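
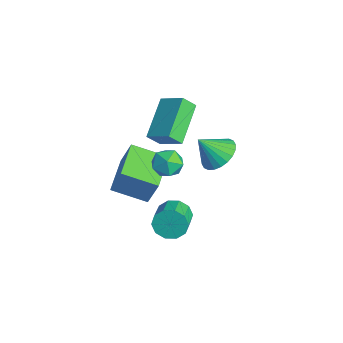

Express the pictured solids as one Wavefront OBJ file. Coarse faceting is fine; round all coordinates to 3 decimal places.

v 0.169 -0.975 2.214
v 0.168 -1.555 2.849
v -1.294 0.108 3.2
v -1.295 -0.472 3.836
v 1.075 -0.308 2.824
v 1.074 -0.888 3.46
v -0.388 0.775 3.811
v -0.389 0.195 4.446
v 1.746 -0.537 2.54
v 2.457 -0.716 2.767
v 1.483 -1.744 2.413
v 2.194 -1.923 2.64
v 1.696 -1.623 3.141
v 1.858 -0.877 3.219
v 2.082 -1.583 1.961
v 2.244 -0.837 2.039
v 2.665 -1.362 2.409
v 2.426 -1.387 3.138
v 1.514 -1.073 2.042
v 1.275 -1.098 2.771
v 1.157 -0.669 -1.782
v 1.525 -0.502 -2.449
v 2.531 -1.024 -2.025
v 2.163 -1.191 -1.358
v 1.59 -0.132 -2.147
v 2.595 -0.654 -1.723
v 1.489 0.033 -1.705
v 2.495 -0.49 -1.281
v 1.262 -0.07 -1.293
v 2.267 -0.593 -0.869
v 0.994 -0.402 -1.067
v 2 -0.925 -0.643
v 0.789 -0.836 -1.115
v 1.795 -1.358 -0.691
v 0.725 -1.206 -1.417
v 1.73 -1.728 -0.993
v 0.825 -1.37 -1.859
v 1.831 -1.893 -1.435
v 1.053 -1.267 -2.271
v 2.058 -1.79 -1.847
v 1.32 -0.935 -2.497
v 2.326 -1.458 -2.073
v -0.14 1.714 0.486
v 0.768 1.51 0.491
v -0.34 0.846 1.554
v 0.757 1.792 0.718
v 0.61 2.063 0.911
v 0.349 2.28 1.038
v 0.014 2.411 1.082
v -0.345 2.436 1.035
v -0.673 2.351 0.904
v -0.919 2.169 0.71
v -1.047 1.918 0.482
v -1.037 1.635 0.254
v -0.89 1.365 0.062
v -0.629 1.147 -0.066
v -0.294 1.016 -0.109
v 0.065 0.991 -0.062
v 0.393 1.076 0.068
v 0.64 1.258 0.263
v -0.82 -2.389 0.619
v -0.44 -2.033 1.94
v -0.108 -1.006 0.041
v 0.273 -0.65 1.362
v 0.827 -3.33 0.398
v 1.208 -2.974 1.719
v 1.54 -1.947 -0.18
v 1.92 -1.591 1.141
f 2 4 1
f 5 2 1
f 1 4 3
f 3 5 1
f 2 8 4
f 6 2 5
f 6 8 2
f 4 8 3
f 7 5 3
f 3 8 7
f 7 6 5
f 8 6 7
f 9 20 14
f 9 14 10
f 9 10 16
f 9 16 19
f 9 19 20
f 10 14 18
f 14 20 13
f 20 19 11
f 19 16 15
f 16 10 17
f 12 18 13
f 12 13 11
f 12 11 15
f 12 15 17
f 12 17 18
f 13 18 14
f 11 13 20
f 15 11 19
f 17 15 16
f 18 17 10
f 22 21 25
f 22 25 23
f 23 25 26
f 23 26 24
f 25 21 27
f 25 27 26
f 26 27 28
f 26 28 24
f 27 21 29
f 27 29 28
f 28 29 30
f 28 30 24
f 29 21 31
f 29 31 30
f 30 31 32
f 30 32 24
f 31 21 33
f 31 33 32
f 32 33 34
f 32 34 24
f 33 21 35
f 33 35 34
f 34 35 36
f 34 36 24
f 35 21 37
f 35 37 36
f 36 37 38
f 36 38 24
f 37 21 39
f 37 39 38
f 38 39 40
f 38 40 24
f 39 21 41
f 39 41 40
f 40 41 42
f 40 42 24
f 41 21 22
f 41 22 42
f 42 22 23
f 42 23 24
f 44 43 46
f 44 46 45
f 46 43 47
f 46 47 45
f 47 43 48
f 47 48 45
f 48 43 49
f 48 49 45
f 49 43 50
f 49 50 45
f 50 43 51
f 50 51 45
f 51 43 52
f 51 52 45
f 52 43 53
f 52 53 45
f 53 43 54
f 53 54 45
f 54 43 55
f 54 55 45
f 55 43 56
f 55 56 45
f 56 43 57
f 56 57 45
f 57 43 58
f 57 58 45
f 58 43 59
f 58 59 45
f 59 43 60
f 59 60 45
f 60 43 44
f 60 44 45
f 62 64 61
f 65 62 61
f 61 64 63
f 63 65 61
f 62 68 64
f 66 62 65
f 66 68 62
f 64 68 63
f 67 65 63
f 63 68 67
f 67 66 65
f 68 66 67



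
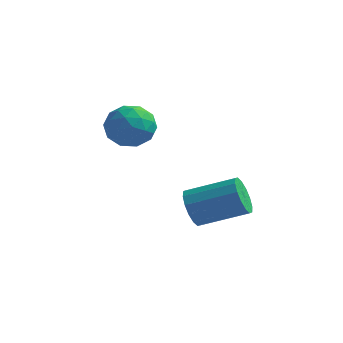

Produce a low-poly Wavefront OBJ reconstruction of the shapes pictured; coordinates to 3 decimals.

v -0.699 0.297 -3.398
v -0.215 -0.115 -4.104
v 1.663 0.692 -3.288
v 1.179 1.103 -2.582
v -0.332 0.331 -4.274
v 1.545 1.138 -3.458
v -0.548 0.768 -4.209
v 1.329 1.575 -3.393
v -0.805 1.079 -3.927
v 1.072 1.885 -3.111
v -1.032 1.18 -3.503
v 0.845 1.987 -2.687
v -1.171 1.044 -3.051
v 0.706 1.851 -2.235
v -1.183 0.708 -2.692
v 0.695 1.515 -1.876
v -1.065 0.262 -2.522
v 0.812 1.069 -1.706
v -0.849 -0.175 -2.587
v 1.028 0.632 -1.771
v -0.592 -0.485 -2.869
v 1.285 0.321 -2.053
v -0.365 -0.587 -3.293
v 1.512 0.22 -2.477
v -0.226 -0.451 -3.745
v 1.651 0.356 -2.929
v -3.642 1.474 -0.769
v -2.87 1.091 -0.013
v -5.01 1.009 0.393
v -4.238 0.626 1.149
v -4.322 1.749 0.934
v -3.476 2.036 0.216
v -4.404 0.064 0.164
v -3.558 0.351 -0.554
v -3.341 0.219 0.563
v -3.29 1.26 1.04
v -4.59 0.84 -0.66
v -4.539 1.881 -0.183
v -3.136 1.323 -0.493
v -4.744 0.777 0.873
v -4.794 1.437 0.747
v -4.34 1.211 1.191
v -3.492 1.879 -0.358
v -3.038 1.654 0.086
v -3.892 2.04 0.643
v -4.842 0.446 0.294
v -4.388 0.221 0.738
v -3.54 0.889 -0.811
v -3.086 0.663 -0.367
v -3.988 0.06 -0.263
v -2.959 0.586 0.29
v -3.763 0.312 0.973
v -3.861 -0.018 0.394
v -3.363 0.151 -0.028
v -2.929 1.198 0.57
v -3.734 0.924 1.253
v -3.783 1.584 1.127
v -3.285 1.753 0.705
v -3.206 0.685 0.909
v -4.146 1.176 -0.873
v -4.951 0.902 -0.19
v -4.595 0.347 -0.325
v -4.097 0.516 -0.747
v -4.117 1.788 -0.593
v -4.921 1.514 0.09
v -4.517 1.949 0.408
v -4.019 2.118 -0.014
v -4.674 1.415 -0.529
f 2 1 5
f 2 5 3
f 3 5 6
f 3 6 4
f 5 1 7
f 5 7 6
f 6 7 8
f 6 8 4
f 7 1 9
f 7 9 8
f 8 9 10
f 8 10 4
f 9 1 11
f 9 11 10
f 10 11 12
f 10 12 4
f 11 1 13
f 11 13 12
f 12 13 14
f 12 14 4
f 13 1 15
f 13 15 14
f 14 15 16
f 14 16 4
f 15 1 17
f 15 17 16
f 16 17 18
f 16 18 4
f 17 1 19
f 17 19 18
f 18 19 20
f 18 20 4
f 19 1 21
f 19 21 20
f 20 21 22
f 20 22 4
f 21 1 23
f 21 23 22
f 22 23 24
f 22 24 4
f 23 1 25
f 23 25 24
f 24 25 26
f 24 26 4
f 25 1 2
f 25 2 26
f 26 2 3
f 26 3 4
f 27 64 43
f 64 38 67
f 43 67 32
f 64 67 43
f 27 43 39
f 43 32 44
f 39 44 28
f 43 44 39
f 27 39 48
f 39 28 49
f 48 49 34
f 39 49 48
f 27 48 60
f 48 34 63
f 60 63 37
f 48 63 60
f 27 60 64
f 60 37 68
f 64 68 38
f 60 68 64
f 28 44 55
f 44 32 58
f 55 58 36
f 44 58 55
f 32 67 45
f 67 38 66
f 45 66 31
f 67 66 45
f 38 68 65
f 68 37 61
f 65 61 29
f 68 61 65
f 37 63 62
f 63 34 50
f 62 50 33
f 63 50 62
f 34 49 54
f 49 28 51
f 54 51 35
f 49 51 54
f 30 56 42
f 56 36 57
f 42 57 31
f 56 57 42
f 30 42 40
f 42 31 41
f 40 41 29
f 42 41 40
f 30 40 47
f 40 29 46
f 47 46 33
f 40 46 47
f 30 47 52
f 47 33 53
f 52 53 35
f 47 53 52
f 30 52 56
f 52 35 59
f 56 59 36
f 52 59 56
f 31 57 45
f 57 36 58
f 45 58 32
f 57 58 45
f 29 41 65
f 41 31 66
f 65 66 38
f 41 66 65
f 33 46 62
f 46 29 61
f 62 61 37
f 46 61 62
f 35 53 54
f 53 33 50
f 54 50 34
f 53 50 54
f 36 59 55
f 59 35 51
f 55 51 28
f 59 51 55



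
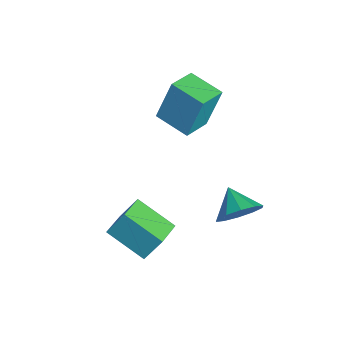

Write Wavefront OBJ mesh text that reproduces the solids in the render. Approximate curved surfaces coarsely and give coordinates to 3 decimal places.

v 3.595 -4.054 -3.588
v 3.767 -3.364 -2.394
v 2.565 -3.313 -3.868
v 2.737 -2.622 -2.674
v 4.723 -2.818 -4.466
v 4.895 -2.127 -3.272
v 3.693 -2.076 -4.746
v 3.865 -1.386 -3.552
v 3.096 1.396 -4.303
v 3.635 1.296 -3.431
v 1.984 1.204 -3.637
v 3.487 1.911 -3.502
v 3.189 2.329 -3.878
v 2.856 2.391 -4.417
v 2.614 2.073 -4.912
v 2.556 1.496 -5.175
v 2.704 0.881 -5.104
v 3.002 0.462 -4.728
v 3.336 0.401 -4.189
v 3.577 0.719 -3.694
v -0.802 -1.103 -1.119
v -0.805 -0.46 0.838
v -1.705 -0.087 -1.455
v -1.708 0.556 0.502
v 0.428 -0.116 -1.442
v 0.425 0.527 0.515
v -0.475 0.9 -1.778
v -0.478 1.543 0.179
f 2 4 1
f 5 2 1
f 1 4 3
f 3 5 1
f 2 8 4
f 6 2 5
f 6 8 2
f 4 8 3
f 7 5 3
f 3 8 7
f 7 6 5
f 8 6 7
f 10 9 12
f 10 12 11
f 12 9 13
f 12 13 11
f 13 9 14
f 13 14 11
f 14 9 15
f 14 15 11
f 15 9 16
f 15 16 11
f 16 9 17
f 16 17 11
f 17 9 18
f 17 18 11
f 18 9 19
f 18 19 11
f 19 9 20
f 19 20 11
f 20 9 10
f 20 10 11
f 22 24 21
f 25 22 21
f 21 24 23
f 23 25 21
f 22 28 24
f 26 22 25
f 26 28 22
f 24 28 23
f 27 25 23
f 23 28 27
f 27 26 25
f 28 26 27



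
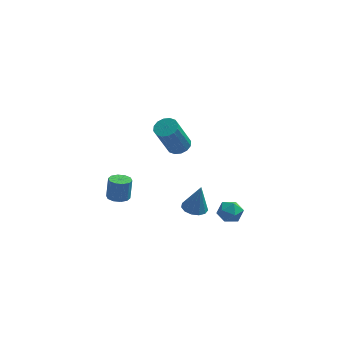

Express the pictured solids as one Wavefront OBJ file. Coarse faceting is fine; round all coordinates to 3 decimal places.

v -3.042 -1.161 -1.546
v -2.434 -1.166 -1.588
v -2.349 -0.924 -0.396
v -2.958 -0.919 -0.354
v -2.552 -0.813 -1.652
v -2.468 -0.572 -0.459
v -2.858 -0.594 -1.674
v -2.773 -0.352 -0.482
v -3.234 -0.591 -1.648
v -3.149 -0.349 -0.456
v -3.537 -0.805 -1.583
v -3.452 -0.564 -0.391
v -3.651 -1.156 -1.504
v -3.566 -0.914 -0.312
v -3.532 -1.508 -1.441
v -3.448 -1.267 -0.248
v -3.227 -1.728 -1.418
v -3.142 -1.486 -0.226
v -2.851 -1.731 -1.444
v -2.766 -1.489 -0.252
v -2.548 -1.516 -1.509
v -2.463 -1.275 -0.317
v 0.694 0.501 -3.518
v 1.27 0.1 -3.626
v 1.026 0.539 -1.882
v 1.39 0.481 -3.659
v 1.288 0.867 -3.647
v 0.998 1.138 -3.595
v 0.611 1.206 -3.518
v 0.251 1.05 -3.441
v 0.031 0.719 -3.389
v 0.022 0.32 -3.377
v 0.226 -0.023 -3.411
v 0.579 -0.199 -3.478
v 0.968 -0.153 -3.558
v 2.346 -0.874 -2.272
v 2.877 -0.877 -1.762
v 2.383 -2.063 -2.318
v 2.914 -2.066 -1.808
v 2.23 -1.867 -1.625
v 2.206 -1.132 -1.597
v 3.054 -1.808 -2.483
v 3.03 -1.073 -2.455
v 3.314 -1.454 -1.893
v 2.805 -1.491 -1.363
v 2.455 -1.449 -2.717
v 1.946 -1.486 -2.187
v 0.008 -1.077 2.655
v 0.607 -0.972 2.885
v 0.031 -1.658 4.696
v -0.568 -1.763 4.465
v 0.44 -0.685 2.941
v -0.136 -1.371 4.751
v 0.158 -0.503 2.92
v -0.418 -1.189 4.73
v -0.165 -0.475 2.828
v -0.74 -1.161 4.639
v -0.441 -0.608 2.69
v -1.017 -1.294 4.5
v -0.597 -0.867 2.542
v -1.173 -1.553 4.353
v -0.591 -1.182 2.424
v -1.167 -1.868 4.235
v -0.424 -1.469 2.369
v -1 -2.155 4.179
v -0.142 -1.651 2.39
v -0.718 -2.337 4.2
v 0.18 -1.679 2.481
v -0.395 -2.365 4.292
v 0.457 -1.546 2.62
v -0.119 -2.232 4.43
v 0.613 -1.287 2.767
v 0.037 -1.973 4.578
f 2 1 5
f 2 5 3
f 3 5 6
f 3 6 4
f 5 1 7
f 5 7 6
f 6 7 8
f 6 8 4
f 7 1 9
f 7 9 8
f 8 9 10
f 8 10 4
f 9 1 11
f 9 11 10
f 10 11 12
f 10 12 4
f 11 1 13
f 11 13 12
f 12 13 14
f 12 14 4
f 13 1 15
f 13 15 14
f 14 15 16
f 14 16 4
f 15 1 17
f 15 17 16
f 16 17 18
f 16 18 4
f 17 1 19
f 17 19 18
f 18 19 20
f 18 20 4
f 19 1 21
f 19 21 20
f 20 21 22
f 20 22 4
f 21 1 2
f 21 2 22
f 22 2 3
f 22 3 4
f 24 23 26
f 24 26 25
f 26 23 27
f 26 27 25
f 27 23 28
f 27 28 25
f 28 23 29
f 28 29 25
f 29 23 30
f 29 30 25
f 30 23 31
f 30 31 25
f 31 23 32
f 31 32 25
f 32 23 33
f 32 33 25
f 33 23 34
f 33 34 25
f 34 23 35
f 34 35 25
f 35 23 24
f 35 24 25
f 36 47 41
f 36 41 37
f 36 37 43
f 36 43 46
f 36 46 47
f 37 41 45
f 41 47 40
f 47 46 38
f 46 43 42
f 43 37 44
f 39 45 40
f 39 40 38
f 39 38 42
f 39 42 44
f 39 44 45
f 40 45 41
f 38 40 47
f 42 38 46
f 44 42 43
f 45 44 37
f 49 48 52
f 49 52 50
f 50 52 53
f 50 53 51
f 52 48 54
f 52 54 53
f 53 54 55
f 53 55 51
f 54 48 56
f 54 56 55
f 55 56 57
f 55 57 51
f 56 48 58
f 56 58 57
f 57 58 59
f 57 59 51
f 58 48 60
f 58 60 59
f 59 60 61
f 59 61 51
f 60 48 62
f 60 62 61
f 61 62 63
f 61 63 51
f 62 48 64
f 62 64 63
f 63 64 65
f 63 65 51
f 64 48 66
f 64 66 65
f 65 66 67
f 65 67 51
f 66 48 68
f 66 68 67
f 67 68 69
f 67 69 51
f 68 48 70
f 68 70 69
f 69 70 71
f 69 71 51
f 70 48 72
f 70 72 71
f 71 72 73
f 71 73 51
f 72 48 49
f 72 49 73
f 73 49 50
f 73 50 51



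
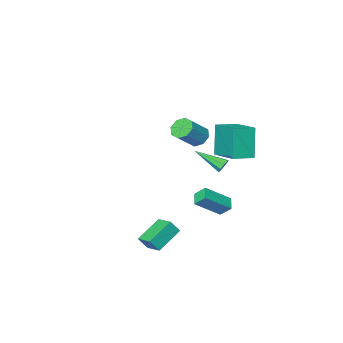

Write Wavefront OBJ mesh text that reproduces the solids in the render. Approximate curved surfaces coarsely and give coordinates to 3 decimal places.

v -4.079 -3.905 -1.481
v -3.567 -4.199 -2.021
v -2.288 -4.029 -0.898
v -2.801 -3.735 -0.359
v -3.618 -3.59 -2.054
v -2.34 -3.42 -0.932
v -3.94 -3.165 -1.752
v -2.661 -2.995 -0.63
v -4.343 -3.174 -1.291
v -3.064 -3.004 -0.169
v -4.592 -3.611 -0.942
v -3.313 -3.441 0.181
v -4.54 -4.22 -0.908
v -3.262 -4.05 0.214
v -4.219 -4.645 -1.21
v -2.94 -4.475 -0.088
v -3.816 -4.636 -1.671
v -2.537 -4.466 -0.549
v -1.458 2.08 -4.389
v -1.914 1.416 -4.035
v -1.792 2.65 -3.748
v -2.247 1.985 -3.394
v 0.007 1.675 -3.266
v -0.448 1.01 -2.912
v -0.326 2.244 -2.625
v -0.782 1.58 -2.271
v 2.726 3.125 -3.573
v 3.195 2.923 -2.832
v 2.695 4.219 -3.255
v 3.163 4.017 -2.513
v 4.237 3.423 -4.447
v 4.705 3.221 -3.705
v 4.205 4.517 -4.128
v 4.674 4.315 -3.387
v -3.305 0.972 -0.564
v -3.737 0.421 1.426
v -3.065 2.988 0.046
v -3.497 2.437 2.036
v -1.963 0.743 -0.336
v -2.395 0.192 1.654
v -1.723 2.759 0.274
v -2.155 2.208 2.264
v -3.068 0.095 -1.899
v -2.656 0.188 -2.202
v -2.092 -1.375 -1.021
v -2.646 0.396 -1.863
v -2.884 0.428 -1.545
v -3.229 0.265 -1.434
v -3.48 0.002 -1.596
v -3.49 -0.207 -1.934
v -3.253 -0.239 -2.252
v -2.907 -0.076 -2.363
f 2 1 5
f 2 5 3
f 3 5 6
f 3 6 4
f 5 1 7
f 5 7 6
f 6 7 8
f 6 8 4
f 7 1 9
f 7 9 8
f 8 9 10
f 8 10 4
f 9 1 11
f 9 11 10
f 10 11 12
f 10 12 4
f 11 1 13
f 11 13 12
f 12 13 14
f 12 14 4
f 13 1 15
f 13 15 14
f 14 15 16
f 14 16 4
f 15 1 17
f 15 17 16
f 16 17 18
f 16 18 4
f 17 1 2
f 17 2 18
f 18 2 3
f 18 3 4
f 20 22 19
f 23 20 19
f 19 22 21
f 21 23 19
f 20 26 22
f 24 20 23
f 24 26 20
f 22 26 21
f 25 23 21
f 21 26 25
f 25 24 23
f 26 24 25
f 28 30 27
f 31 28 27
f 27 30 29
f 29 31 27
f 28 34 30
f 32 28 31
f 32 34 28
f 30 34 29
f 33 31 29
f 29 34 33
f 33 32 31
f 34 32 33
f 36 38 35
f 39 36 35
f 35 38 37
f 37 39 35
f 36 42 38
f 40 36 39
f 40 42 36
f 38 42 37
f 41 39 37
f 37 42 41
f 41 40 39
f 42 40 41
f 44 43 46
f 44 46 45
f 46 43 47
f 46 47 45
f 47 43 48
f 47 48 45
f 48 43 49
f 48 49 45
f 49 43 50
f 49 50 45
f 50 43 51
f 50 51 45
f 51 43 52
f 51 52 45
f 52 43 44
f 52 44 45



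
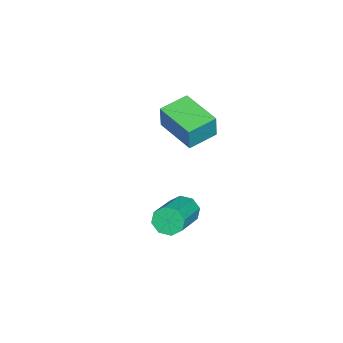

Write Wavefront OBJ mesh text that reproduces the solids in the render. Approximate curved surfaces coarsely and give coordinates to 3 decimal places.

v -3.83 -1.313 -0.91
v -3.55 -1.246 0.419
v -5.116 -0.498 -0.679
v -4.836 -0.431 0.65
v -2.744 0.491 -1.23
v -2.464 0.558 0.099
v -4.03 1.306 -0.999
v -3.75 1.373 0.33
v 0.071 1.273 -3.08
v 0.352 1.54 -3.745
v 2.31 1.573 -2.906
v 2.029 1.307 -2.24
v 0.188 1.972 -3.38
v 2.146 2.006 -2.541
v -0.044 1.996 -2.839
v 1.913 2.029 -2
v -0.209 1.596 -2.439
v 1.748 1.629 -1.6
v -0.21 1.007 -2.414
v 1.748 1.04 -1.575
v -0.046 0.574 -2.779
v 1.912 0.608 -1.94
v 0.187 0.551 -3.32
v 2.144 0.584 -2.481
v 0.352 0.951 -3.72
v 2.309 0.984 -2.881
f 2 4 1
f 5 2 1
f 1 4 3
f 3 5 1
f 2 8 4
f 6 2 5
f 6 8 2
f 4 8 3
f 7 5 3
f 3 8 7
f 7 6 5
f 8 6 7
f 10 9 13
f 10 13 11
f 11 13 14
f 11 14 12
f 13 9 15
f 13 15 14
f 14 15 16
f 14 16 12
f 15 9 17
f 15 17 16
f 16 17 18
f 16 18 12
f 17 9 19
f 17 19 18
f 18 19 20
f 18 20 12
f 19 9 21
f 19 21 20
f 20 21 22
f 20 22 12
f 21 9 23
f 21 23 22
f 22 23 24
f 22 24 12
f 23 9 25
f 23 25 24
f 24 25 26
f 24 26 12
f 25 9 10
f 25 10 26
f 26 10 11
f 26 11 12



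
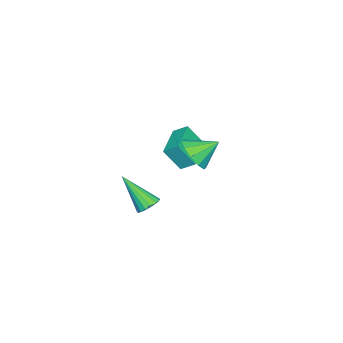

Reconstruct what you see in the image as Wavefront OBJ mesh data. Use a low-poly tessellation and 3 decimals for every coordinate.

v 3.837 1.873 0.969
v 4.281 2.226 1.306
v 3.723 0.467 2.591
v 4.004 2.35 1.394
v 3.689 2.364 1.384
v 3.407 2.266 1.28
v 3.224 2.078 1.104
v 3.182 1.843 0.897
v 3.289 1.615 0.707
v 3.522 1.446 0.577
v 3.827 1.375 0.536
v 4.134 1.418 0.595
v 4.374 1.565 0.739
v 4.49 1.783 0.936
v 4.457 2.021 1.141
v -3.554 0.911 0.216
v -3.278 0.093 1.467
v -3.614 1.673 0.728
v -3.338 0.856 1.979
v -1.562 1.224 -0.019
v -1.286 0.407 1.232
v -1.622 1.987 0.493
v -1.346 1.169 1.744
v -0.166 2.512 2.258
v 0.769 2.726 2.684
v -0.774 3.568 3.062
v 0.703 3.092 2.153
v 0.304 3.237 1.661
v -0.274 3.105 1.398
v -0.811 2.746 1.463
v -1.101 2.298 1.832
v -1.035 1.932 2.363
v -0.636 1.787 2.855
v -0.058 1.919 3.118
v 0.479 2.278 3.053
f 2 1 4
f 2 4 3
f 4 1 5
f 4 5 3
f 5 1 6
f 5 6 3
f 6 1 7
f 6 7 3
f 7 1 8
f 7 8 3
f 8 1 9
f 8 9 3
f 9 1 10
f 9 10 3
f 10 1 11
f 10 11 3
f 11 1 12
f 11 12 3
f 12 1 13
f 12 13 3
f 13 1 14
f 13 14 3
f 14 1 15
f 14 15 3
f 15 1 2
f 15 2 3
f 17 19 16
f 20 17 16
f 16 19 18
f 18 20 16
f 17 23 19
f 21 17 20
f 21 23 17
f 19 23 18
f 22 20 18
f 18 23 22
f 22 21 20
f 23 21 22
f 25 24 27
f 25 27 26
f 27 24 28
f 27 28 26
f 28 24 29
f 28 29 26
f 29 24 30
f 29 30 26
f 30 24 31
f 30 31 26
f 31 24 32
f 31 32 26
f 32 24 33
f 32 33 26
f 33 24 34
f 33 34 26
f 34 24 35
f 34 35 26
f 35 24 25
f 35 25 26



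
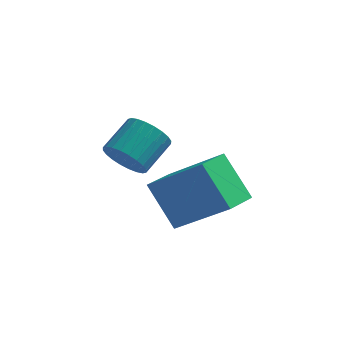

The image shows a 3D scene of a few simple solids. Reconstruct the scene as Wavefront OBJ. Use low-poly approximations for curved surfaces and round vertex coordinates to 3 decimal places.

v 1.313 -1.751 2.268
v 2.903 -2.19 3.663
v 1.739 -0.811 2.079
v 3.329 -1.25 3.474
v 2.191 -2.39 1.066
v 3.781 -2.829 2.461
v 2.617 -1.45 0.877
v 4.207 -1.889 2.272
v 0.273 0.132 1.792
v 0.918 0.018 1.426
v 1.432 1.015 2.022
v 0.787 1.128 2.388
v 0.779 0.199 1.243
v 1.293 1.196 1.839
v 0.563 0.37 1.143
v 1.077 1.367 1.739
v 0.303 0.505 1.142
v 0.817 1.501 1.738
v 0.039 0.582 1.24
v 0.553 1.579 1.836
v -0.19 0.591 1.422
v 0.324 1.588 2.018
v -0.348 0.53 1.661
v 0.165 1.527 2.257
v -0.412 0.409 1.919
v 0.102 1.406 2.515
v -0.372 0.245 2.158
v 0.142 1.242 2.754
v -0.233 0.064 2.341
v 0.281 1.061 2.937
v -0.017 -0.107 2.441
v 0.497 0.89 3.037
v 0.243 -0.241 2.442
v 0.757 0.755 3.038
v 0.507 -0.319 2.344
v 1.021 0.678 2.94
v 0.736 -0.328 2.162
v 1.25 0.669 2.758
v 0.895 -0.267 1.923
v 1.408 0.73 2.519
v 0.958 -0.146 1.665
v 1.472 0.851 2.261
f 2 4 1
f 5 2 1
f 1 4 3
f 3 5 1
f 2 8 4
f 6 2 5
f 6 8 2
f 4 8 3
f 7 5 3
f 3 8 7
f 7 6 5
f 8 6 7
f 10 9 13
f 10 13 11
f 11 13 14
f 11 14 12
f 13 9 15
f 13 15 14
f 14 15 16
f 14 16 12
f 15 9 17
f 15 17 16
f 16 17 18
f 16 18 12
f 17 9 19
f 17 19 18
f 18 19 20
f 18 20 12
f 19 9 21
f 19 21 20
f 20 21 22
f 20 22 12
f 21 9 23
f 21 23 22
f 22 23 24
f 22 24 12
f 23 9 25
f 23 25 24
f 24 25 26
f 24 26 12
f 25 9 27
f 25 27 26
f 26 27 28
f 26 28 12
f 27 9 29
f 27 29 28
f 28 29 30
f 28 30 12
f 29 9 31
f 29 31 30
f 30 31 32
f 30 32 12
f 31 9 33
f 31 33 32
f 32 33 34
f 32 34 12
f 33 9 35
f 33 35 34
f 34 35 36
f 34 36 12
f 35 9 37
f 35 37 36
f 36 37 38
f 36 38 12
f 37 9 39
f 37 39 38
f 38 39 40
f 38 40 12
f 39 9 41
f 39 41 40
f 40 41 42
f 40 42 12
f 41 9 10
f 41 10 42
f 42 10 11
f 42 11 12



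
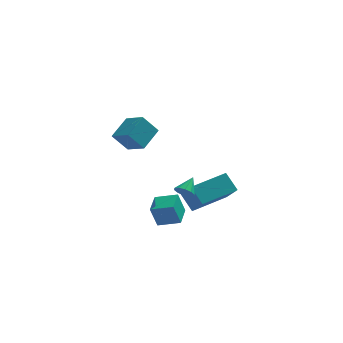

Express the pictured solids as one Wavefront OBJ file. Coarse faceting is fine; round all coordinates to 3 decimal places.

v 1.674 2.307 -3.244
v 2.101 1.017 -1.887
v 3.577 3.309 -2.891
v 4.005 2.019 -1.535
v 2.215 1.581 -4.105
v 2.643 0.291 -2.749
v 4.119 2.583 -3.753
v 4.546 1.293 -2.396
v 1.507 -2.419 -0.058
v 1.989 -2.498 -0.351
v 1.993 -1.661 0.538
v 1.802 -2.248 -0.515
v 1.502 -2.064 -0.505
v 1.204 -2.016 -0.323
v 1.021 -2.121 -0.041
v 1.024 -2.34 0.235
v 1.212 -2.589 0.399
v 1.512 -2.773 0.388
v 1.81 -2.822 0.207
v 1.992 -2.717 -0.076
v -1.986 -0.814 3.19
v -1.218 -1.724 3.781
v -1.208 0.25 3.817
v -0.44 -0.66 4.408
v -1.2 -0.8 2.192
v -0.432 -1.71 2.783
v -0.422 0.264 2.819
v 0.346 -0.646 3.41
v 0.215 -1.597 -2.983
v -0.159 -1.606 -1.779
v 0.526 -0.371 -2.877
v 0.152 -0.38 -1.674
v 1.368 -1.92 -2.626
v 0.994 -1.929 -1.423
v 1.679 -0.694 -2.521
v 1.305 -0.703 -1.317
f 2 4 1
f 5 2 1
f 1 4 3
f 3 5 1
f 2 8 4
f 6 2 5
f 6 8 2
f 4 8 3
f 7 5 3
f 3 8 7
f 7 6 5
f 8 6 7
f 10 9 12
f 10 12 11
f 12 9 13
f 12 13 11
f 13 9 14
f 13 14 11
f 14 9 15
f 14 15 11
f 15 9 16
f 15 16 11
f 16 9 17
f 16 17 11
f 17 9 18
f 17 18 11
f 18 9 19
f 18 19 11
f 19 9 20
f 19 20 11
f 20 9 10
f 20 10 11
f 22 24 21
f 25 22 21
f 21 24 23
f 23 25 21
f 22 28 24
f 26 22 25
f 26 28 22
f 24 28 23
f 27 25 23
f 23 28 27
f 27 26 25
f 28 26 27
f 30 32 29
f 33 30 29
f 29 32 31
f 31 33 29
f 30 36 32
f 34 30 33
f 34 36 30
f 32 36 31
f 35 33 31
f 31 36 35
f 35 34 33
f 36 34 35



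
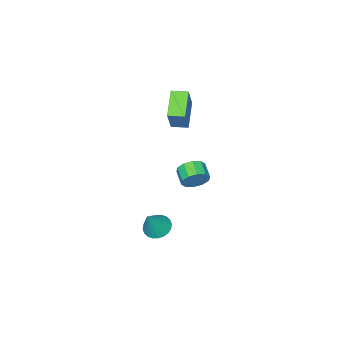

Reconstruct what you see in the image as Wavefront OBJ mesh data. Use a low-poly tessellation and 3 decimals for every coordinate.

v -3.652 -0.628 -3.148
v -3.116 -0.635 -2.515
v -3.572 -1.478 -2.138
v -4.108 -1.472 -2.772
v -3.522 -0.353 -2.376
v -3.978 -1.196 -1.999
v -3.978 -0.177 -2.533
v -4.434 -1.02 -2.156
v -4.309 -0.173 -2.925
v -4.765 -1.016 -2.548
v -4.389 -0.343 -3.402
v -4.845 -1.186 -3.025
v -4.188 -0.622 -3.782
v -4.644 -1.465 -3.405
v -3.782 -0.904 -3.921
v -4.238 -1.747 -3.544
v -3.326 -1.08 -3.764
v -3.782 -1.923 -3.387
v -2.995 -1.084 -3.372
v -3.451 -1.927 -2.995
v -2.915 -0.914 -2.895
v -3.371 -1.757 -2.518
v 2.509 2.825 -1.299
v 2.959 3.37 -1.629
v 3.351 2.975 0.099
v 2.735 3.541 -1.512
v 2.477 3.602 -1.363
v 2.223 3.545 -1.205
v 2.013 3.378 -1.06
v 1.879 3.127 -0.953
v 1.84 2.831 -0.897
v 1.903 2.533 -0.904
v 2.059 2.28 -0.97
v 2.283 2.11 -1.087
v 2.541 2.048 -1.236
v 2.794 2.105 -1.394
v 3.004 2.272 -1.539
v 3.138 2.523 -1.646
v 3.177 2.82 -1.701
v 3.114 3.117 -1.695
v -2.95 -1.557 3.268
v -2.165 -1.02 4.855
v -3.522 -0.812 3.299
v -2.737 -0.275 4.885
v -1.783 -0.625 2.375
v -0.998 -0.088 3.961
v -2.355 0.12 2.405
v -1.57 0.657 3.992
f 2 1 5
f 2 5 3
f 3 5 6
f 3 6 4
f 5 1 7
f 5 7 6
f 6 7 8
f 6 8 4
f 7 1 9
f 7 9 8
f 8 9 10
f 8 10 4
f 9 1 11
f 9 11 10
f 10 11 12
f 10 12 4
f 11 1 13
f 11 13 12
f 12 13 14
f 12 14 4
f 13 1 15
f 13 15 14
f 14 15 16
f 14 16 4
f 15 1 17
f 15 17 16
f 16 17 18
f 16 18 4
f 17 1 19
f 17 19 18
f 18 19 20
f 18 20 4
f 19 1 21
f 19 21 20
f 20 21 22
f 20 22 4
f 21 1 2
f 21 2 22
f 22 2 3
f 22 3 4
f 24 23 26
f 24 26 25
f 26 23 27
f 26 27 25
f 27 23 28
f 27 28 25
f 28 23 29
f 28 29 25
f 29 23 30
f 29 30 25
f 30 23 31
f 30 31 25
f 31 23 32
f 31 32 25
f 32 23 33
f 32 33 25
f 33 23 34
f 33 34 25
f 34 23 35
f 34 35 25
f 35 23 36
f 35 36 25
f 36 23 37
f 36 37 25
f 37 23 38
f 37 38 25
f 38 23 39
f 38 39 25
f 39 23 40
f 39 40 25
f 40 23 24
f 40 24 25
f 42 44 41
f 45 42 41
f 41 44 43
f 43 45 41
f 42 48 44
f 46 42 45
f 46 48 42
f 44 48 43
f 47 45 43
f 43 48 47
f 47 46 45
f 48 46 47



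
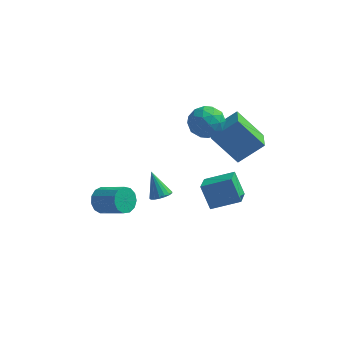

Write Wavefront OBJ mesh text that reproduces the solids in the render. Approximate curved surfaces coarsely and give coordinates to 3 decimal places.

v 0.211 -1.512 0.125
v 0.498 -1.046 0.063
v -0.351 -1.008 1.315
v 0.272 -0.999 -0.064
v 0.032 -1.068 -0.147
v -0.166 -1.24 -0.169
v -0.278 -1.473 -0.123
v -0.278 -1.716 -0.02
v -0.166 -1.912 0.115
v 0.032 -2.016 0.253
v 0.272 -2.004 0.362
v 0.498 -1.88 0.416
v 0.658 -1.672 0.403
v 0.716 -1.426 0.327
v 0.658 -1.201 0.204
v 1.614 1.537 -1.141
v 1.657 0.389 -0.673
v 3.014 1.824 -0.567
v 3.057 0.676 -0.098
v 2.183 1.084 -2.302
v 2.226 -0.064 -1.833
v 3.583 1.371 -1.727
v 3.626 0.223 -1.259
v -3.086 0.442 -2.659
v -2.682 0.564 -3.267
v -1.411 0.041 -2.53
v -1.814 -0.082 -1.921
v -2.667 0.916 -3.043
v -1.396 0.392 -2.306
v -2.785 1.117 -2.697
v -1.514 0.593 -1.96
v -2.998 1.104 -2.339
v -1.727 0.58 -1.602
v -3.239 0.88 -2.082
v -1.968 0.357 -1.345
v -3.431 0.518 -2.009
v -2.16 -0.006 -1.272
v -3.514 0.131 -2.141
v -2.242 -0.393 -1.404
v -3.46 -0.157 -2.438
v -2.189 -0.681 -1.701
v -3.288 -0.255 -2.805
v -2.016 -0.778 -2.068
v -3.051 -0.132 -3.125
v -1.78 -0.655 -2.388
v -2.826 0.174 -3.297
v -1.554 -0.35 -2.56
v 1.828 2.031 1.539
v 2.987 2.573 2.549
v 1.558 3.31 1.163
v 2.717 3.851 2.174
v 3.143 1.889 0.106
v 4.302 2.43 1.117
v 2.873 3.167 -0.269
v 4.032 3.709 0.741
v 1.038 2.86 2.577
v 1.664 2.657 1.883
v 1.496 1.603 3.357
v 2.122 1.4 2.663
v 2.26 2.163 3.224
v 1.978 2.94 2.741
v 1.182 1.32 2.499
v 0.9 2.097 2.016
v 1.754 1.705 1.834
v 2.42 2.226 2.282
v 0.74 2.034 2.958
v 1.406 2.555 3.406
v 1.311 2.869 2.161
v 1.849 1.391 3.079
v 1.93 1.84 3.408
v 2.298 1.72 3
v 1.495 3.035 2.666
v 1.863 2.915 2.258
v 2.213 2.625 3.046
v 1.297 1.345 2.982
v 1.665 1.225 2.574
v 0.862 2.54 2.24
v 1.23 2.42 1.832
v 0.947 1.635 2.194
v 1.732 2.19 1.725
v 2 1.451 2.183
v 1.448 1.404 2.087
v 1.282 1.861 1.803
v 2.123 2.496 1.988
v 2.392 1.757 2.447
v 2.473 2.206 2.776
v 2.307 2.662 2.493
v 2.176 1.937 1.96
v 0.768 2.503 2.793
v 1.037 1.764 3.252
v 0.853 1.598 2.747
v 0.687 2.054 2.464
v 1.16 2.809 3.057
v 1.428 2.07 3.515
v 1.878 2.399 3.437
v 1.712 2.856 3.153
v 0.984 2.323 3.28
f 2 1 4
f 2 4 3
f 4 1 5
f 4 5 3
f 5 1 6
f 5 6 3
f 6 1 7
f 6 7 3
f 7 1 8
f 7 8 3
f 8 1 9
f 8 9 3
f 9 1 10
f 9 10 3
f 10 1 11
f 10 11 3
f 11 1 12
f 11 12 3
f 12 1 13
f 12 13 3
f 13 1 14
f 13 14 3
f 14 1 15
f 14 15 3
f 15 1 2
f 15 2 3
f 17 19 16
f 20 17 16
f 16 19 18
f 18 20 16
f 17 23 19
f 21 17 20
f 21 23 17
f 19 23 18
f 22 20 18
f 18 23 22
f 22 21 20
f 23 21 22
f 25 24 28
f 25 28 26
f 26 28 29
f 26 29 27
f 28 24 30
f 28 30 29
f 29 30 31
f 29 31 27
f 30 24 32
f 30 32 31
f 31 32 33
f 31 33 27
f 32 24 34
f 32 34 33
f 33 34 35
f 33 35 27
f 34 24 36
f 34 36 35
f 35 36 37
f 35 37 27
f 36 24 38
f 36 38 37
f 37 38 39
f 37 39 27
f 38 24 40
f 38 40 39
f 39 40 41
f 39 41 27
f 40 24 42
f 40 42 41
f 41 42 43
f 41 43 27
f 42 24 44
f 42 44 43
f 43 44 45
f 43 45 27
f 44 24 46
f 44 46 45
f 45 46 47
f 45 47 27
f 46 24 25
f 46 25 47
f 47 25 26
f 47 26 27
f 49 51 48
f 52 49 48
f 48 51 50
f 50 52 48
f 49 55 51
f 53 49 52
f 53 55 49
f 51 55 50
f 54 52 50
f 50 55 54
f 54 53 52
f 55 53 54
f 56 93 72
f 93 67 96
f 72 96 61
f 93 96 72
f 56 72 68
f 72 61 73
f 68 73 57
f 72 73 68
f 56 68 77
f 68 57 78
f 77 78 63
f 68 78 77
f 56 77 89
f 77 63 92
f 89 92 66
f 77 92 89
f 56 89 93
f 89 66 97
f 93 97 67
f 89 97 93
f 57 73 84
f 73 61 87
f 84 87 65
f 73 87 84
f 61 96 74
f 96 67 95
f 74 95 60
f 96 95 74
f 67 97 94
f 97 66 90
f 94 90 58
f 97 90 94
f 66 92 91
f 92 63 79
f 91 79 62
f 92 79 91
f 63 78 83
f 78 57 80
f 83 80 64
f 78 80 83
f 59 85 71
f 85 65 86
f 71 86 60
f 85 86 71
f 59 71 69
f 71 60 70
f 69 70 58
f 71 70 69
f 59 69 76
f 69 58 75
f 76 75 62
f 69 75 76
f 59 76 81
f 76 62 82
f 81 82 64
f 76 82 81
f 59 81 85
f 81 64 88
f 85 88 65
f 81 88 85
f 60 86 74
f 86 65 87
f 74 87 61
f 86 87 74
f 58 70 94
f 70 60 95
f 94 95 67
f 70 95 94
f 62 75 91
f 75 58 90
f 91 90 66
f 75 90 91
f 64 82 83
f 82 62 79
f 83 79 63
f 82 79 83
f 65 88 84
f 88 64 80
f 84 80 57
f 88 80 84



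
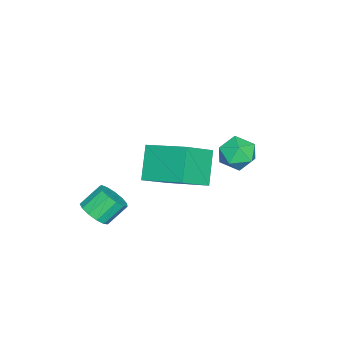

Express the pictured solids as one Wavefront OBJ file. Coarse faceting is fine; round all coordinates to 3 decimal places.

v 3.597 -3.651 0.053
v 4.198 -3.648 0.486
v 3.623 -3.026 1.279
v 3.023 -3.029 0.847
v 4.226 -3.31 0.242
v 3.652 -2.689 1.036
v 4.055 -3.081 -0.061
v 3.481 -2.46 0.733
v 3.739 -3.032 -0.328
v 3.164 -2.411 0.465
v 3.377 -3.18 -0.474
v 2.803 -2.559 0.319
v 3.086 -3.477 -0.453
v 2.511 -2.856 0.341
v 2.956 -3.83 -0.271
v 2.382 -3.208 0.523
v 3.031 -4.125 0.014
v 2.456 -3.504 0.808
v 3.285 -4.27 0.311
v 2.71 -3.648 1.105
v 3.638 -4.218 0.527
v 3.064 -3.597 1.32
v 3.978 -3.986 0.592
v 3.404 -3.365 1.385
v 1.064 1.704 3.731
v 1.579 2.243 4.163
v 2.181 1.017 3.257
v 2.696 1.556 3.689
v 2.201 0.996 4.118
v 1.511 1.421 4.412
v 2.249 1.839 3.008
v 1.559 2.264 3.302
v 2.312 2.327 3.717
v 2.282 1.806 4.403
v 1.478 1.454 3.017
v 1.448 0.933 3.703
v -0.208 -1.847 -0.571
v -1.323 -2.033 0.739
v 0.31 0.049 0.139
v -0.805 -0.137 1.449
v 1.065 -2.563 0.411
v -0.05 -2.749 1.721
v 1.583 -0.667 1.121
v 0.468 -0.853 2.431
f 2 1 5
f 2 5 3
f 3 5 6
f 3 6 4
f 5 1 7
f 5 7 6
f 6 7 8
f 6 8 4
f 7 1 9
f 7 9 8
f 8 9 10
f 8 10 4
f 9 1 11
f 9 11 10
f 10 11 12
f 10 12 4
f 11 1 13
f 11 13 12
f 12 13 14
f 12 14 4
f 13 1 15
f 13 15 14
f 14 15 16
f 14 16 4
f 15 1 17
f 15 17 16
f 16 17 18
f 16 18 4
f 17 1 19
f 17 19 18
f 18 19 20
f 18 20 4
f 19 1 21
f 19 21 20
f 20 21 22
f 20 22 4
f 21 1 23
f 21 23 22
f 22 23 24
f 22 24 4
f 23 1 2
f 23 2 24
f 24 2 3
f 24 3 4
f 25 36 30
f 25 30 26
f 25 26 32
f 25 32 35
f 25 35 36
f 26 30 34
f 30 36 29
f 36 35 27
f 35 32 31
f 32 26 33
f 28 34 29
f 28 29 27
f 28 27 31
f 28 31 33
f 28 33 34
f 29 34 30
f 27 29 36
f 31 27 35
f 33 31 32
f 34 33 26
f 38 40 37
f 41 38 37
f 37 40 39
f 39 41 37
f 38 44 40
f 42 38 41
f 42 44 38
f 40 44 39
f 43 41 39
f 39 44 43
f 43 42 41
f 44 42 43



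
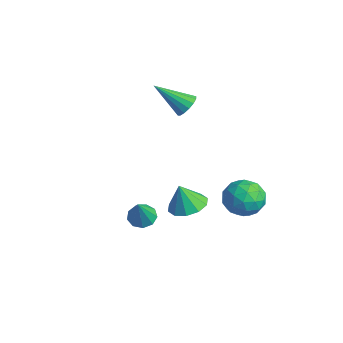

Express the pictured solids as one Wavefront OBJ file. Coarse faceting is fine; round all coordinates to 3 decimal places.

v 1.788 2.992 -3.293
v 2.37 2.809 -2.411
v 0.69 1.731 -2.829
v 1.272 1.548 -1.947
v 0.711 2.458 -2.041
v 1.39 3.237 -2.328
v 1.67 1.303 -2.912
v 2.349 2.082 -3.199
v 2.297 1.765 -2.175
v 1.705 2.479 -1.637
v 1.355 2.061 -3.603
v 0.763 2.775 -3.065
v 2.176 3.011 -2.892
v 0.884 1.529 -2.348
v 0.555 2.063 -2.403
v 0.897 1.956 -1.884
v 1.6 3.263 -2.844
v 1.942 3.155 -2.325
v 0.967 2.949 -2.108
v 1.118 1.385 -2.915
v 1.46 1.277 -2.396
v 2.163 2.584 -3.356
v 2.505 2.477 -2.837
v 2.093 1.591 -3.132
v 2.475 2.29 -2.236
v 1.829 1.549 -1.963
v 2.063 1.405 -2.53
v 2.462 1.863 -2.699
v 2.126 2.71 -1.919
v 1.481 1.969 -1.647
v 1.151 2.503 -1.702
v 1.55 2.961 -1.87
v 2.083 2.096 -1.781
v 1.579 2.571 -3.593
v 0.934 1.83 -3.321
v 1.51 1.579 -3.37
v 1.909 2.037 -3.538
v 1.231 2.991 -3.277
v 0.585 2.25 -3.004
v 0.598 2.677 -2.541
v 0.997 3.135 -2.71
v 0.977 2.444 -3.459
v 2.81 -3.599 -0.647
v 3.337 -3.837 -0.966
v 3.43 -4.121 0.767
v 3.412 -3.409 -0.841
v 3.205 -3.071 -0.625
v 2.814 -2.979 -0.42
v 2.421 -3.178 -0.321
v 2.21 -3.573 -0.374
v 2.28 -3.981 -0.556
v 2.598 -4.21 -0.78
v 3.015 -4.153 -0.942
v 1.302 -0.505 -2.174
v 2.019 0.055 -1.902
v 1.078 -0.835 -0.906
v 1.529 0.377 -1.905
v 0.951 0.363 -2.011
v 0.508 0.016 -2.179
v 0.368 -0.529 -2.346
v 0.585 -1.065 -2.447
v 1.076 -1.387 -2.444
v 1.653 -1.372 -2.338
v 2.096 -1.026 -2.17
v 2.236 -0.481 -2.003
v -2.121 1.367 1.684
v -1.626 1.423 2.146
v -3.099 0.173 2.876
v -1.85 1.682 2.221
v -2.148 1.858 2.153
v -2.438 1.902 1.959
v -2.644 1.802 1.691
v -2.709 1.586 1.421
v -2.617 1.311 1.222
v -2.392 1.051 1.146
v -2.095 0.876 1.214
v -1.804 0.832 1.408
v -1.599 0.931 1.676
v -1.534 1.148 1.946
f 1 38 17
f 38 12 41
f 17 41 6
f 38 41 17
f 1 17 13
f 17 6 18
f 13 18 2
f 17 18 13
f 1 13 22
f 13 2 23
f 22 23 8
f 13 23 22
f 1 22 34
f 22 8 37
f 34 37 11
f 22 37 34
f 1 34 38
f 34 11 42
f 38 42 12
f 34 42 38
f 2 18 29
f 18 6 32
f 29 32 10
f 18 32 29
f 6 41 19
f 41 12 40
f 19 40 5
f 41 40 19
f 12 42 39
f 42 11 35
f 39 35 3
f 42 35 39
f 11 37 36
f 37 8 24
f 36 24 7
f 37 24 36
f 8 23 28
f 23 2 25
f 28 25 9
f 23 25 28
f 4 30 16
f 30 10 31
f 16 31 5
f 30 31 16
f 4 16 14
f 16 5 15
f 14 15 3
f 16 15 14
f 4 14 21
f 14 3 20
f 21 20 7
f 14 20 21
f 4 21 26
f 21 7 27
f 26 27 9
f 21 27 26
f 4 26 30
f 26 9 33
f 30 33 10
f 26 33 30
f 5 31 19
f 31 10 32
f 19 32 6
f 31 32 19
f 3 15 39
f 15 5 40
f 39 40 12
f 15 40 39
f 7 20 36
f 20 3 35
f 36 35 11
f 20 35 36
f 9 27 28
f 27 7 24
f 28 24 8
f 27 24 28
f 10 33 29
f 33 9 25
f 29 25 2
f 33 25 29
f 44 43 46
f 44 46 45
f 46 43 47
f 46 47 45
f 47 43 48
f 47 48 45
f 48 43 49
f 48 49 45
f 49 43 50
f 49 50 45
f 50 43 51
f 50 51 45
f 51 43 52
f 51 52 45
f 52 43 53
f 52 53 45
f 53 43 44
f 53 44 45
f 55 54 57
f 55 57 56
f 57 54 58
f 57 58 56
f 58 54 59
f 58 59 56
f 59 54 60
f 59 60 56
f 60 54 61
f 60 61 56
f 61 54 62
f 61 62 56
f 62 54 63
f 62 63 56
f 63 54 64
f 63 64 56
f 64 54 65
f 64 65 56
f 65 54 55
f 65 55 56
f 67 66 69
f 67 69 68
f 69 66 70
f 69 70 68
f 70 66 71
f 70 71 68
f 71 66 72
f 71 72 68
f 72 66 73
f 72 73 68
f 73 66 74
f 73 74 68
f 74 66 75
f 74 75 68
f 75 66 76
f 75 76 68
f 76 66 77
f 76 77 68
f 77 66 78
f 77 78 68
f 78 66 79
f 78 79 68
f 79 66 67
f 79 67 68



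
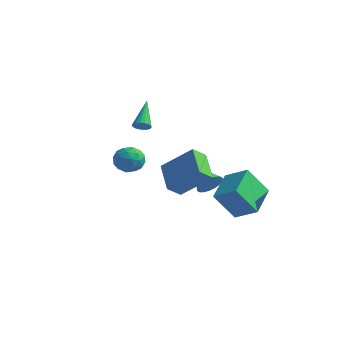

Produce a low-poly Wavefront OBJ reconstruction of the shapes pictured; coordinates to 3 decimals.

v -2.971 1.45 -1.714
v -2.18 1 -1.88
v -3.36 0.4 -0.72
v -2.569 -0.05 -0.886
v -2.554 0.765 -0.45
v -2.313 1.414 -1.064
v -3.227 -0.014 -1.536
v -2.986 0.635 -2.15
v -2.338 0.095 -1.771
v -1.922 0.576 -1.099
v -3.618 0.824 -1.501
v -3.202 1.305 -0.829
v -2.541 1.317 -1.884
v -2.999 0.083 -0.716
v -2.989 0.562 -0.459
v -2.525 0.297 -0.557
v -2.62 1.561 -1.404
v -2.155 1.296 -1.502
v -2.374 1.158 -0.661
v -3.385 0.104 -1.098
v -2.92 -0.161 -1.196
v -3.015 1.103 -2.043
v -2.551 0.838 -2.141
v -3.166 0.242 -1.939
v -2.17 0.52 -1.918
v -2.398 -0.097 -1.333
v -2.785 -0.076 -1.715
v -2.643 0.306 -2.076
v -1.925 0.803 -1.523
v -2.154 0.186 -0.939
v -2.144 0.666 -0.682
v -2.003 1.047 -1.043
v -2.018 0.271 -1.458
v -3.386 1.214 -1.661
v -3.615 0.597 -1.077
v -3.537 0.353 -1.557
v -3.396 0.734 -1.918
v -3.142 1.497 -1.267
v -3.37 0.88 -0.682
v -2.897 1.094 -0.524
v -2.755 1.476 -0.885
v -3.522 1.129 -1.142
v 2.283 -1.6 -0.029
v 2.082 -2.397 0.592
v 3.774 -0.918 1.33
v 3.573 -1.715 1.951
v 3.547 -2.605 -0.911
v 3.346 -3.402 -0.29
v 5.038 -1.923 0.448
v 4.837 -2.72 1.069
v 3.792 1.512 -2.002
v 3.106 3.358 -1.302
v 2.479 1.294 -2.716
v 1.793 3.141 -2.016
v 4.527 2.399 -3.624
v 3.841 4.246 -2.924
v 3.214 2.182 -4.338
v 2.528 4.028 -3.638
v 1.927 1.704 -2.141
v 2.284 1.533 -1.458
v 0.533 2.076 -1.319
v 2.35 1.853 -1.491
v 2.343 2.148 -1.636
v 2.263 2.365 -1.869
v 2.126 2.469 -2.149
v 1.954 2.44 -2.427
v 1.777 2.284 -2.656
v 1.626 2.028 -2.796
v 1.528 1.716 -2.823
v 1.498 1.402 -2.732
v 1.542 1.14 -2.538
v 1.653 0.976 -2.276
v 1.811 0.938 -1.991
v 1.989 1.032 -1.731
v 2.157 1.243 -1.543
v -1.741 0.551 1.468
v -1.404 0.38 1.825
v -2.479 1.829 2.772
v -1.288 0.552 1.723
v -1.262 0.723 1.569
v -1.33 0.861 1.396
v -1.48 0.937 1.237
v -1.682 0.936 1.124
v -1.895 0.859 1.078
v -2.078 0.721 1.11
v -2.195 0.549 1.213
v -2.221 0.378 1.366
v -2.153 0.24 1.539
v -2.003 0.165 1.698
v -1.801 0.165 1.812
v -1.587 0.242 1.857
f 1 38 17
f 38 12 41
f 17 41 6
f 38 41 17
f 1 17 13
f 17 6 18
f 13 18 2
f 17 18 13
f 1 13 22
f 13 2 23
f 22 23 8
f 13 23 22
f 1 22 34
f 22 8 37
f 34 37 11
f 22 37 34
f 1 34 38
f 34 11 42
f 38 42 12
f 34 42 38
f 2 18 29
f 18 6 32
f 29 32 10
f 18 32 29
f 6 41 19
f 41 12 40
f 19 40 5
f 41 40 19
f 12 42 39
f 42 11 35
f 39 35 3
f 42 35 39
f 11 37 36
f 37 8 24
f 36 24 7
f 37 24 36
f 8 23 28
f 23 2 25
f 28 25 9
f 23 25 28
f 4 30 16
f 30 10 31
f 16 31 5
f 30 31 16
f 4 16 14
f 16 5 15
f 14 15 3
f 16 15 14
f 4 14 21
f 14 3 20
f 21 20 7
f 14 20 21
f 4 21 26
f 21 7 27
f 26 27 9
f 21 27 26
f 4 26 30
f 26 9 33
f 30 33 10
f 26 33 30
f 5 31 19
f 31 10 32
f 19 32 6
f 31 32 19
f 3 15 39
f 15 5 40
f 39 40 12
f 15 40 39
f 7 20 36
f 20 3 35
f 36 35 11
f 20 35 36
f 9 27 28
f 27 7 24
f 28 24 8
f 27 24 28
f 10 33 29
f 33 9 25
f 29 25 2
f 33 25 29
f 44 46 43
f 47 44 43
f 43 46 45
f 45 47 43
f 44 50 46
f 48 44 47
f 48 50 44
f 46 50 45
f 49 47 45
f 45 50 49
f 49 48 47
f 50 48 49
f 52 54 51
f 55 52 51
f 51 54 53
f 53 55 51
f 52 58 54
f 56 52 55
f 56 58 52
f 54 58 53
f 57 55 53
f 53 58 57
f 57 56 55
f 58 56 57
f 60 59 62
f 60 62 61
f 62 59 63
f 62 63 61
f 63 59 64
f 63 64 61
f 64 59 65
f 64 65 61
f 65 59 66
f 65 66 61
f 66 59 67
f 66 67 61
f 67 59 68
f 67 68 61
f 68 59 69
f 68 69 61
f 69 59 70
f 69 70 61
f 70 59 71
f 70 71 61
f 71 59 72
f 71 72 61
f 72 59 73
f 72 73 61
f 73 59 74
f 73 74 61
f 74 59 75
f 74 75 61
f 75 59 60
f 75 60 61
f 77 76 79
f 77 79 78
f 79 76 80
f 79 80 78
f 80 76 81
f 80 81 78
f 81 76 82
f 81 82 78
f 82 76 83
f 82 83 78
f 83 76 84
f 83 84 78
f 84 76 85
f 84 85 78
f 85 76 86
f 85 86 78
f 86 76 87
f 86 87 78
f 87 76 88
f 87 88 78
f 88 76 89
f 88 89 78
f 89 76 90
f 89 90 78
f 90 76 91
f 90 91 78
f 91 76 77
f 91 77 78



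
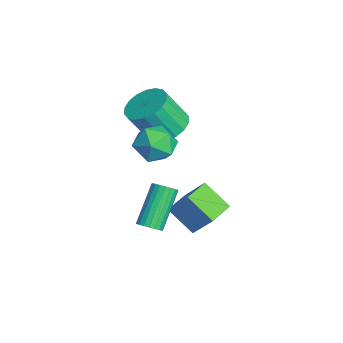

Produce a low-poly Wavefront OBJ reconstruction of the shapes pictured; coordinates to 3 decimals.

v 2.994 -3.352 -1.476
v 3.31 -2.866 -1.499
v 2.121 -2.022 0.054
v 1.806 -2.508 0.076
v 3.135 -2.819 -1.658
v 1.946 -1.976 -0.105
v 2.935 -2.865 -1.786
v 1.747 -2.021 -0.233
v 2.746 -2.995 -1.86
v 1.558 -2.151 -0.307
v 2.6 -3.187 -1.868
v 1.411 -2.343 -0.315
v 2.522 -3.407 -1.808
v 1.333 -2.563 -0.255
v 2.525 -3.617 -1.691
v 1.337 -2.773 -0.138
v 2.61 -3.782 -1.537
v 1.421 -2.938 0.016
v 2.761 -3.873 -1.372
v 1.573 -3.029 0.181
v 2.953 -3.873 -1.225
v 1.764 -3.029 0.328
v 3.151 -3.783 -1.122
v 1.963 -2.939 0.431
v 3.323 -3.619 -1.08
v 2.134 -2.775 0.473
v 3.437 -3.409 -1.107
v 2.249 -2.565 0.446
v 3.476 -3.188 -1.197
v 2.287 -2.344 0.356
v 3.43 -2.996 -1.336
v 2.242 -2.152 0.217
v -2.586 -1.717 0.613
v -1.753 -2.289 0.231
v -1.681 -3.275 1.866
v -2.514 -2.703 2.247
v -1.538 -1.917 0.446
v -1.466 -2.903 2.081
v -1.53 -1.506 0.694
v -1.458 -2.491 2.329
v -1.731 -1.136 0.926
v -1.66 -2.121 2.56
v -2.102 -0.881 1.096
v -2.03 -1.867 2.73
v -2.568 -0.792 1.17
v -2.497 -1.778 2.804
v -3.038 -0.886 1.134
v -2.967 -1.872 2.768
v -3.419 -1.145 0.994
v -3.347 -2.131 2.629
v -3.634 -1.517 0.779
v -3.562 -2.503 2.414
v -3.642 -1.929 0.531
v -3.57 -2.914 2.166
v -3.44 -2.299 0.3
v -3.369 -3.284 1.934
v -3.07 -2.553 0.13
v -2.998 -3.539 1.764
v -2.603 -2.642 0.056
v -2.532 -3.628 1.69
v -2.133 -2.548 0.092
v -2.062 -3.534 1.726
v 1.658 -1.313 -3.223
v 0.826 -2.251 -2.214
v 0.54 -0.376 -3.274
v -0.292 -1.314 -2.264
v 2.232 -0.566 -2.056
v 1.4 -1.504 -1.046
v 1.114 0.371 -2.106
v 0.282 -0.567 -1.097
v -0.202 -2.46 1.494
v 0.492 -1.755 1.88
v 0.788 -3.745 2.06
v 1.482 -3.04 2.446
v 0.524 -3.142 2.894
v -0.088 -2.347 2.543
v 1.368 -3.153 1.397
v 0.756 -2.358 1.046
v 1.462 -2.183 1.82
v 0.941 -2.176 2.745
v 0.339 -3.324 1.195
v -0.182 -3.317 2.12
f 2 1 5
f 2 5 3
f 3 5 6
f 3 6 4
f 5 1 7
f 5 7 6
f 6 7 8
f 6 8 4
f 7 1 9
f 7 9 8
f 8 9 10
f 8 10 4
f 9 1 11
f 9 11 10
f 10 11 12
f 10 12 4
f 11 1 13
f 11 13 12
f 12 13 14
f 12 14 4
f 13 1 15
f 13 15 14
f 14 15 16
f 14 16 4
f 15 1 17
f 15 17 16
f 16 17 18
f 16 18 4
f 17 1 19
f 17 19 18
f 18 19 20
f 18 20 4
f 19 1 21
f 19 21 20
f 20 21 22
f 20 22 4
f 21 1 23
f 21 23 22
f 22 23 24
f 22 24 4
f 23 1 25
f 23 25 24
f 24 25 26
f 24 26 4
f 25 1 27
f 25 27 26
f 26 27 28
f 26 28 4
f 27 1 29
f 27 29 28
f 28 29 30
f 28 30 4
f 29 1 31
f 29 31 30
f 30 31 32
f 30 32 4
f 31 1 2
f 31 2 32
f 32 2 3
f 32 3 4
f 34 33 37
f 34 37 35
f 35 37 38
f 35 38 36
f 37 33 39
f 37 39 38
f 38 39 40
f 38 40 36
f 39 33 41
f 39 41 40
f 40 41 42
f 40 42 36
f 41 33 43
f 41 43 42
f 42 43 44
f 42 44 36
f 43 33 45
f 43 45 44
f 44 45 46
f 44 46 36
f 45 33 47
f 45 47 46
f 46 47 48
f 46 48 36
f 47 33 49
f 47 49 48
f 48 49 50
f 48 50 36
f 49 33 51
f 49 51 50
f 50 51 52
f 50 52 36
f 51 33 53
f 51 53 52
f 52 53 54
f 52 54 36
f 53 33 55
f 53 55 54
f 54 55 56
f 54 56 36
f 55 33 57
f 55 57 56
f 56 57 58
f 56 58 36
f 57 33 59
f 57 59 58
f 58 59 60
f 58 60 36
f 59 33 61
f 59 61 60
f 60 61 62
f 60 62 36
f 61 33 34
f 61 34 62
f 62 34 35
f 62 35 36
f 64 66 63
f 67 64 63
f 63 66 65
f 65 67 63
f 64 70 66
f 68 64 67
f 68 70 64
f 66 70 65
f 69 67 65
f 65 70 69
f 69 68 67
f 70 68 69
f 71 82 76
f 71 76 72
f 71 72 78
f 71 78 81
f 71 81 82
f 72 76 80
f 76 82 75
f 82 81 73
f 81 78 77
f 78 72 79
f 74 80 75
f 74 75 73
f 74 73 77
f 74 77 79
f 74 79 80
f 75 80 76
f 73 75 82
f 77 73 81
f 79 77 78
f 80 79 72



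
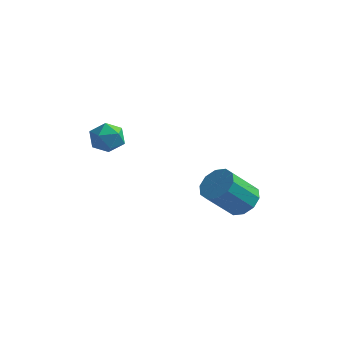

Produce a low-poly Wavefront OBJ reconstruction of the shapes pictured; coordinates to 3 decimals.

v 3.725 -0.257 -2.367
v 4.361 0.132 -1.716
v 3.471 -0.914 -0.221
v 2.835 -1.303 -0.873
v 3.874 0.501 -1.748
v 2.984 -0.545 -0.254
v 3.33 0.58 -2.017
v 2.44 -0.465 -0.522
v 2.937 0.34 -2.419
v 2.047 -0.706 -0.925
v 2.845 -0.129 -2.802
v 1.954 -1.174 -1.307
v 3.089 -0.646 -3.019
v 2.199 -1.692 -1.524
v 3.576 -1.015 -2.986
v 2.686 -2.061 -1.492
v 4.12 -1.095 -2.718
v 3.23 -2.14 -1.223
v 4.513 -0.854 -2.315
v 3.623 -1.9 -0.821
v 4.606 -0.386 -1.933
v 3.715 -1.431 -0.438
v -1.893 -1.309 1.77
v -1.514 -1.823 1.085
v -3.146 -2.157 1.715
v -2.767 -2.671 1.03
v -2.422 -2.722 1.898
v -1.648 -2.198 1.932
v -3.012 -1.782 0.868
v -2.238 -1.258 0.902
v -2.206 -2.115 0.528
v -1.842 -2.696 1.164
v -2.818 -1.284 1.636
v -2.454 -1.865 2.272
f 2 1 5
f 2 5 3
f 3 5 6
f 3 6 4
f 5 1 7
f 5 7 6
f 6 7 8
f 6 8 4
f 7 1 9
f 7 9 8
f 8 9 10
f 8 10 4
f 9 1 11
f 9 11 10
f 10 11 12
f 10 12 4
f 11 1 13
f 11 13 12
f 12 13 14
f 12 14 4
f 13 1 15
f 13 15 14
f 14 15 16
f 14 16 4
f 15 1 17
f 15 17 16
f 16 17 18
f 16 18 4
f 17 1 19
f 17 19 18
f 18 19 20
f 18 20 4
f 19 1 21
f 19 21 20
f 20 21 22
f 20 22 4
f 21 1 2
f 21 2 22
f 22 2 3
f 22 3 4
f 23 34 28
f 23 28 24
f 23 24 30
f 23 30 33
f 23 33 34
f 24 28 32
f 28 34 27
f 34 33 25
f 33 30 29
f 30 24 31
f 26 32 27
f 26 27 25
f 26 25 29
f 26 29 31
f 26 31 32
f 27 32 28
f 25 27 34
f 29 25 33
f 31 29 30
f 32 31 24



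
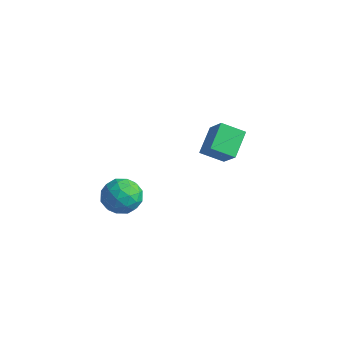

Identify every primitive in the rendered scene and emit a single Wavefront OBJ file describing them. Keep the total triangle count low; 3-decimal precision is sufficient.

v 0.89 2.716 -3.634
v -0.112 1.842 -2.961
v 0.311 4.128 -2.661
v -0.691 3.254 -1.989
v 2.091 2.326 -2.351
v 1.089 1.452 -1.679
v 1.512 3.738 -1.379
v 0.51 2.864 -0.706
v -0.966 -2.614 -3.495
v -0.045 -2.856 -2.766
v -0.815 -4.384 -4.274
v 0.106 -4.626 -3.545
v -1 -4.512 -3.096
v -1.093 -3.418 -2.615
v 0.233 -3.822 -4.425
v 0.14 -2.728 -3.944
v 0.696 -3.603 -3.342
v -0.066 -4.029 -2.52
v -0.794 -3.211 -4.52
v -1.556 -3.637 -3.698
v -0.519 -2.58 -3.062
v -0.341 -4.66 -3.978
v -0.991 -4.593 -3.714
v -0.45 -4.735 -3.286
v -1.135 -2.91 -2.973
v -0.593 -3.052 -2.545
v -1.154 -4.025 -2.739
v -0.267 -4.188 -4.495
v 0.275 -4.33 -4.067
v -0.41 -2.505 -3.754
v 0.131 -2.647 -3.326
v 0.294 -3.215 -4.301
v 0.458 -3.161 -2.972
v 0.547 -4.201 -3.43
v 0.621 -3.729 -3.947
v 0.567 -3.086 -3.664
v 0.01 -3.411 -2.489
v 0.099 -4.452 -2.947
v -0.551 -4.385 -2.683
v -0.606 -3.742 -2.4
v 0.446 -3.85 -2.827
v -0.959 -2.788 -4.093
v -0.87 -3.829 -4.551
v -0.254 -3.498 -4.64
v -0.309 -2.855 -4.357
v -1.407 -3.039 -3.61
v -1.318 -4.079 -4.068
v -1.427 -4.154 -3.376
v -1.481 -3.511 -3.093
v -1.306 -3.39 -4.213
f 2 4 1
f 5 2 1
f 1 4 3
f 3 5 1
f 2 8 4
f 6 2 5
f 6 8 2
f 4 8 3
f 7 5 3
f 3 8 7
f 7 6 5
f 8 6 7
f 9 46 25
f 46 20 49
f 25 49 14
f 46 49 25
f 9 25 21
f 25 14 26
f 21 26 10
f 25 26 21
f 9 21 30
f 21 10 31
f 30 31 16
f 21 31 30
f 9 30 42
f 30 16 45
f 42 45 19
f 30 45 42
f 9 42 46
f 42 19 50
f 46 50 20
f 42 50 46
f 10 26 37
f 26 14 40
f 37 40 18
f 26 40 37
f 14 49 27
f 49 20 48
f 27 48 13
f 49 48 27
f 20 50 47
f 50 19 43
f 47 43 11
f 50 43 47
f 19 45 44
f 45 16 32
f 44 32 15
f 45 32 44
f 16 31 36
f 31 10 33
f 36 33 17
f 31 33 36
f 12 38 24
f 38 18 39
f 24 39 13
f 38 39 24
f 12 24 22
f 24 13 23
f 22 23 11
f 24 23 22
f 12 22 29
f 22 11 28
f 29 28 15
f 22 28 29
f 12 29 34
f 29 15 35
f 34 35 17
f 29 35 34
f 12 34 38
f 34 17 41
f 38 41 18
f 34 41 38
f 13 39 27
f 39 18 40
f 27 40 14
f 39 40 27
f 11 23 47
f 23 13 48
f 47 48 20
f 23 48 47
f 15 28 44
f 28 11 43
f 44 43 19
f 28 43 44
f 17 35 36
f 35 15 32
f 36 32 16
f 35 32 36
f 18 41 37
f 41 17 33
f 37 33 10
f 41 33 37



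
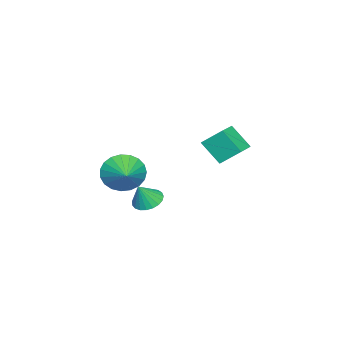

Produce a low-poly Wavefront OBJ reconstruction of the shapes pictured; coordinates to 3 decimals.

v -2.857 -3.226 -2.176
v -2.392 -3.534 -2.945
v -1.803 -2.614 -1.784
v -2.544 -3.192 -3.072
v -2.749 -2.856 -3.044
v -2.974 -2.584 -2.866
v -3.178 -2.423 -2.568
v -3.327 -2.401 -2.203
v -3.394 -2.522 -1.833
v -3.368 -2.765 -1.522
v -3.254 -3.087 -1.324
v -3.071 -3.434 -1.274
v -2.851 -3.744 -1.379
v -2.632 -3.965 -1.623
v -2.452 -4.059 -1.961
v -2.342 -4.008 -2.337
v -2.32 -3.822 -2.685
v -3.562 -2.463 -3.911
v -2.96 -2.541 -4.238
v -3.078 -2.677 -2.969
v -2.958 -2.261 -4.176
v -3.061 -2.016 -4.067
v -3.25 -1.848 -3.932
v -3.493 -1.787 -3.793
v -3.748 -1.842 -3.674
v -3.971 -2.005 -3.596
v -4.124 -2.247 -3.572
v -4.179 -2.526 -3.607
v -4.128 -2.795 -3.695
v -3.979 -3.006 -3.82
v -3.757 -3.123 -3.96
v -3.503 -3.126 -4.092
v -3.258 -3.015 -4.192
v -3.066 -2.808 -4.244
v -1.714 1.718 0.044
v -1.867 0.896 0.945
v -1.829 2.529 0.763
v -1.982 1.707 1.665
v -0.678 1.713 0.215
v -0.831 0.891 1.117
v -0.793 2.524 0.935
v -0.946 1.702 1.836
f 2 1 4
f 2 4 3
f 4 1 5
f 4 5 3
f 5 1 6
f 5 6 3
f 6 1 7
f 6 7 3
f 7 1 8
f 7 8 3
f 8 1 9
f 8 9 3
f 9 1 10
f 9 10 3
f 10 1 11
f 10 11 3
f 11 1 12
f 11 12 3
f 12 1 13
f 12 13 3
f 13 1 14
f 13 14 3
f 14 1 15
f 14 15 3
f 15 1 16
f 15 16 3
f 16 1 17
f 16 17 3
f 17 1 2
f 17 2 3
f 19 18 21
f 19 21 20
f 21 18 22
f 21 22 20
f 22 18 23
f 22 23 20
f 23 18 24
f 23 24 20
f 24 18 25
f 24 25 20
f 25 18 26
f 25 26 20
f 26 18 27
f 26 27 20
f 27 18 28
f 27 28 20
f 28 18 29
f 28 29 20
f 29 18 30
f 29 30 20
f 30 18 31
f 30 31 20
f 31 18 32
f 31 32 20
f 32 18 33
f 32 33 20
f 33 18 34
f 33 34 20
f 34 18 19
f 34 19 20
f 36 38 35
f 39 36 35
f 35 38 37
f 37 39 35
f 36 42 38
f 40 36 39
f 40 42 36
f 38 42 37
f 41 39 37
f 37 42 41
f 41 40 39
f 42 40 41



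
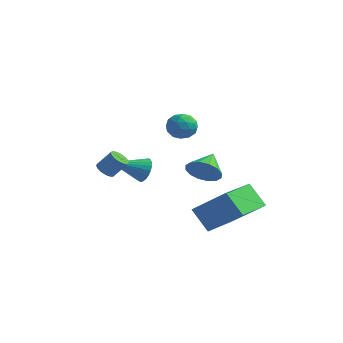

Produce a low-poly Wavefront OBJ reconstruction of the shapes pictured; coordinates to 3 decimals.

v -1.847 -0.967 -2.795
v -1.46 -0.942 -2.213
v -2.773 -2.213 -2.125
v -1.657 -0.763 -2.153
v -1.884 -0.615 -2.191
v -2.105 -0.521 -2.321
v -2.286 -0.495 -2.523
v -2.401 -0.54 -2.767
v -2.432 -0.651 -3.015
v -2.374 -0.81 -3.229
v -2.235 -0.993 -3.377
v -2.038 -1.172 -3.437
v -1.811 -1.319 -3.399
v -1.59 -1.414 -3.269
v -1.408 -1.44 -3.067
v -1.293 -1.394 -2.824
v -1.263 -1.284 -2.576
v -1.321 -1.125 -2.362
v 1.482 -2.41 0.877
v 2.153 -2.682 0.918
v 1.107 -3.218 1.642
v 1.778 -3.49 1.683
v 1.635 -2.835 1.96
v 1.866 -2.336 1.488
v 1.394 -3.564 1.072
v 1.625 -3.065 0.6
v 2.099 -3.395 1.039
v 2.247 -2.945 1.588
v 1.013 -2.955 0.972
v 1.161 -2.505 1.521
v 1.85 -2.475 0.83
v 1.41 -3.425 1.73
v 1.325 -3.04 1.893
v 1.72 -3.2 1.917
v 1.682 -2.272 1.165
v 2.076 -2.431 1.189
v 1.772 -2.521 1.802
v 1.184 -3.469 1.371
v 1.578 -3.628 1.395
v 1.54 -2.7 0.643
v 1.935 -2.86 0.667
v 1.488 -3.379 0.758
v 2.213 -3.054 0.926
v 1.993 -3.529 1.375
v 1.767 -3.573 1.016
v 1.903 -3.279 0.738
v 2.3 -2.789 1.248
v 2.08 -3.264 1.698
v 1.996 -2.879 1.861
v 2.132 -2.586 1.583
v 2.268 -3.209 1.319
v 1.18 -2.636 0.862
v 0.96 -3.111 1.312
v 1.128 -3.314 0.977
v 1.264 -3.021 0.699
v 1.267 -2.371 1.185
v 1.047 -2.846 1.634
v 1.357 -2.621 1.822
v 1.493 -2.327 1.544
v 0.992 -2.691 1.241
v -1.87 -3.747 -1.88
v -1.471 -3.716 -2.179
v -0.911 -3.402 -1.4
v -1.31 -3.433 -1.1
v -1.553 -3.526 -2.197
v -0.993 -3.212 -1.417
v -1.69 -3.374 -2.16
v -1.13 -3.06 -1.38
v -1.858 -3.286 -2.074
v -1.298 -2.972 -1.294
v -2.028 -3.279 -1.955
v -1.468 -2.965 -1.175
v -2.171 -3.352 -1.823
v -1.611 -3.038 -1.043
v -2.262 -3.494 -1.7
v -1.702 -3.18 -0.921
v -2.285 -3.679 -1.609
v -1.725 -3.365 -0.83
v -2.236 -3.876 -1.565
v -1.676 -3.562 -0.785
v -2.124 -4.051 -1.575
v -1.564 -3.737 -0.795
v -1.968 -4.173 -1.638
v -1.408 -3.859 -0.858
v -1.795 -4.222 -1.742
v -1.235 -3.908 -0.963
v -1.635 -4.188 -1.871
v -1.075 -3.874 -1.091
v -1.516 -4.079 -2.001
v -0.956 -3.765 -1.221
v -1.458 -3.911 -2.11
v -0.898 -3.597 -1.33
v 3.231 -3.624 -0.769
v 3.897 -3.272 -1.093
v 2.989 -2.576 -0.131
v 3.582 -3.181 -1.363
v 3.173 -3.208 -1.473
v 2.78 -3.347 -1.395
v 2.507 -3.56 -1.149
v 2.429 -3.79 -0.801
v 2.565 -3.975 -0.444
v 2.88 -4.067 -0.175
v 3.289 -4.039 -0.064
v 3.683 -3.9 -0.143
v 3.955 -3.687 -0.389
v 4.034 -3.457 -0.737
v 2.34 -2.006 -5.117
v 1.452 -1.974 -4.036
v 2.208 -0.007 -5.285
v 1.32 0.025 -4.204
v 3.98 -1.785 -3.776
v 3.092 -1.753 -2.695
v 3.848 0.214 -3.944
v 2.96 0.246 -2.863
f 2 1 4
f 2 4 3
f 4 1 5
f 4 5 3
f 5 1 6
f 5 6 3
f 6 1 7
f 6 7 3
f 7 1 8
f 7 8 3
f 8 1 9
f 8 9 3
f 9 1 10
f 9 10 3
f 10 1 11
f 10 11 3
f 11 1 12
f 11 12 3
f 12 1 13
f 12 13 3
f 13 1 14
f 13 14 3
f 14 1 15
f 14 15 3
f 15 1 16
f 15 16 3
f 16 1 17
f 16 17 3
f 17 1 18
f 17 18 3
f 18 1 2
f 18 2 3
f 19 56 35
f 56 30 59
f 35 59 24
f 56 59 35
f 19 35 31
f 35 24 36
f 31 36 20
f 35 36 31
f 19 31 40
f 31 20 41
f 40 41 26
f 31 41 40
f 19 40 52
f 40 26 55
f 52 55 29
f 40 55 52
f 19 52 56
f 52 29 60
f 56 60 30
f 52 60 56
f 20 36 47
f 36 24 50
f 47 50 28
f 36 50 47
f 24 59 37
f 59 30 58
f 37 58 23
f 59 58 37
f 30 60 57
f 60 29 53
f 57 53 21
f 60 53 57
f 29 55 54
f 55 26 42
f 54 42 25
f 55 42 54
f 26 41 46
f 41 20 43
f 46 43 27
f 41 43 46
f 22 48 34
f 48 28 49
f 34 49 23
f 48 49 34
f 22 34 32
f 34 23 33
f 32 33 21
f 34 33 32
f 22 32 39
f 32 21 38
f 39 38 25
f 32 38 39
f 22 39 44
f 39 25 45
f 44 45 27
f 39 45 44
f 22 44 48
f 44 27 51
f 48 51 28
f 44 51 48
f 23 49 37
f 49 28 50
f 37 50 24
f 49 50 37
f 21 33 57
f 33 23 58
f 57 58 30
f 33 58 57
f 25 38 54
f 38 21 53
f 54 53 29
f 38 53 54
f 27 45 46
f 45 25 42
f 46 42 26
f 45 42 46
f 28 51 47
f 51 27 43
f 47 43 20
f 51 43 47
f 62 61 65
f 62 65 63
f 63 65 66
f 63 66 64
f 65 61 67
f 65 67 66
f 66 67 68
f 66 68 64
f 67 61 69
f 67 69 68
f 68 69 70
f 68 70 64
f 69 61 71
f 69 71 70
f 70 71 72
f 70 72 64
f 71 61 73
f 71 73 72
f 72 73 74
f 72 74 64
f 73 61 75
f 73 75 74
f 74 75 76
f 74 76 64
f 75 61 77
f 75 77 76
f 76 77 78
f 76 78 64
f 77 61 79
f 77 79 78
f 78 79 80
f 78 80 64
f 79 61 81
f 79 81 80
f 80 81 82
f 80 82 64
f 81 61 83
f 81 83 82
f 82 83 84
f 82 84 64
f 83 61 85
f 83 85 84
f 84 85 86
f 84 86 64
f 85 61 87
f 85 87 86
f 86 87 88
f 86 88 64
f 87 61 89
f 87 89 88
f 88 89 90
f 88 90 64
f 89 61 91
f 89 91 90
f 90 91 92
f 90 92 64
f 91 61 62
f 91 62 92
f 92 62 63
f 92 63 64
f 94 93 96
f 94 96 95
f 96 93 97
f 96 97 95
f 97 93 98
f 97 98 95
f 98 93 99
f 98 99 95
f 99 93 100
f 99 100 95
f 100 93 101
f 100 101 95
f 101 93 102
f 101 102 95
f 102 93 103
f 102 103 95
f 103 93 104
f 103 104 95
f 104 93 105
f 104 105 95
f 105 93 106
f 105 106 95
f 106 93 94
f 106 94 95
f 108 110 107
f 111 108 107
f 107 110 109
f 109 111 107
f 108 114 110
f 112 108 111
f 112 114 108
f 110 114 109
f 113 111 109
f 109 114 113
f 113 112 111
f 114 112 113



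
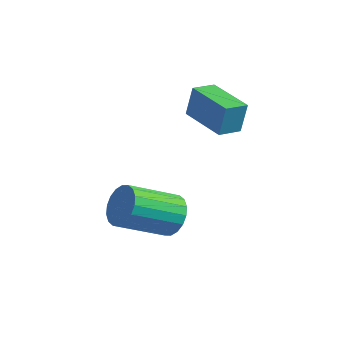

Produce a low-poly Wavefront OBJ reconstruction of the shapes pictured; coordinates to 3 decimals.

v -4.318 0.131 1.338
v -4.183 0.276 2.42
v -4.167 0.927 1.213
v -4.032 1.072 2.295
v -2.748 -0.192 1.185
v -2.613 -0.047 2.267
v -2.597 0.604 1.06
v -2.462 0.749 2.142
v -3.025 -1.91 -1.561
v -2.53 -1.827 -1.003
v -3.22 -3.248 -0.182
v -3.715 -3.33 -0.739
v -2.789 -1.643 -0.901
v -3.478 -3.063 -0.079
v -3.094 -1.511 -0.93
v -3.784 -2.931 -0.108
v -3.386 -1.458 -1.083
v -4.075 -2.879 -0.261
v -3.606 -1.495 -1.331
v -4.296 -2.915 -0.509
v -3.712 -1.614 -1.625
v -4.401 -3.034 -0.803
v -3.681 -1.791 -1.906
v -4.37 -3.212 -1.084
v -3.52 -1.992 -2.118
v -4.21 -3.413 -1.297
v -3.262 -2.177 -2.221
v -3.951 -3.597 -1.399
v -2.956 -2.309 -2.192
v -3.646 -3.729 -1.37
v -2.665 -2.361 -2.039
v -3.354 -3.782 -1.217
v -2.444 -2.325 -1.791
v -3.134 -3.745 -0.969
v -2.339 -2.206 -1.497
v -3.028 -3.626 -0.675
v -2.37 -2.028 -1.216
v -3.059 -3.449 -0.394
f 2 4 1
f 5 2 1
f 1 4 3
f 3 5 1
f 2 8 4
f 6 2 5
f 6 8 2
f 4 8 3
f 7 5 3
f 3 8 7
f 7 6 5
f 8 6 7
f 10 9 13
f 10 13 11
f 11 13 14
f 11 14 12
f 13 9 15
f 13 15 14
f 14 15 16
f 14 16 12
f 15 9 17
f 15 17 16
f 16 17 18
f 16 18 12
f 17 9 19
f 17 19 18
f 18 19 20
f 18 20 12
f 19 9 21
f 19 21 20
f 20 21 22
f 20 22 12
f 21 9 23
f 21 23 22
f 22 23 24
f 22 24 12
f 23 9 25
f 23 25 24
f 24 25 26
f 24 26 12
f 25 9 27
f 25 27 26
f 26 27 28
f 26 28 12
f 27 9 29
f 27 29 28
f 28 29 30
f 28 30 12
f 29 9 31
f 29 31 30
f 30 31 32
f 30 32 12
f 31 9 33
f 31 33 32
f 32 33 34
f 32 34 12
f 33 9 35
f 33 35 34
f 34 35 36
f 34 36 12
f 35 9 37
f 35 37 36
f 36 37 38
f 36 38 12
f 37 9 10
f 37 10 38
f 38 10 11
f 38 11 12



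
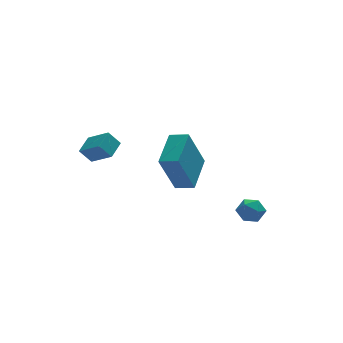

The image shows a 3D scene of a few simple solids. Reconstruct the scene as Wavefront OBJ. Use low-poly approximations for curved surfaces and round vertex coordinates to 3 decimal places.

v -2.337 1.616 1.304
v -1.637 0.733 2.011
v -2.864 1.76 2.006
v -2.164 0.877 2.713
v -1.696 2.383 1.627
v -0.996 1.5 2.334
v -2.223 2.527 2.329
v -1.523 1.644 3.036
v 3.741 -1.672 -1.047
v 4.233 -2.122 -1.332
v 3.507 -2.458 -0.208
v 3.999 -2.908 -0.493
v 4.212 -2.294 -0.171
v 4.357 -1.808 -0.689
v 3.383 -2.772 -0.851
v 3.528 -2.286 -1.369
v 4.013 -2.802 -1.21
v 4.525 -2.506 -0.79
v 3.215 -2.074 -0.75
v 3.727 -1.778 -0.33
v -0.054 -3.501 2.217
v -0.888 -3.815 4.207
v 0.894 -2.03 2.847
v 0.06 -2.344 4.837
v 0.64 -4.036 2.423
v -0.194 -4.35 4.413
v 1.588 -2.565 3.053
v 0.754 -2.879 5.043
f 2 4 1
f 5 2 1
f 1 4 3
f 3 5 1
f 2 8 4
f 6 2 5
f 6 8 2
f 4 8 3
f 7 5 3
f 3 8 7
f 7 6 5
f 8 6 7
f 9 20 14
f 9 14 10
f 9 10 16
f 9 16 19
f 9 19 20
f 10 14 18
f 14 20 13
f 20 19 11
f 19 16 15
f 16 10 17
f 12 18 13
f 12 13 11
f 12 11 15
f 12 15 17
f 12 17 18
f 13 18 14
f 11 13 20
f 15 11 19
f 17 15 16
f 18 17 10
f 22 24 21
f 25 22 21
f 21 24 23
f 23 25 21
f 22 28 24
f 26 22 25
f 26 28 22
f 24 28 23
f 27 25 23
f 23 28 27
f 27 26 25
f 28 26 27



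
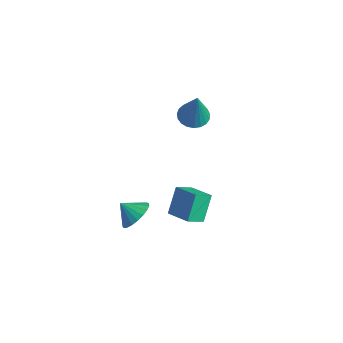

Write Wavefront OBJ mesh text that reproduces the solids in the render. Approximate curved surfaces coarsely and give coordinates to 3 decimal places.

v 1.094 3.139 1.998
v 1.692 2.676 1.768
v 1.666 2.901 3.962
v 1.83 2.973 1.763
v 1.842 3.3 1.8
v 1.724 3.598 1.87
v 1.497 3.817 1.962
v 1.201 3.919 2.061
v 0.886 3.885 2.148
v 0.607 3.723 2.21
v 0.412 3.459 2.235
v 0.336 3.14 2.218
v 0.39 2.821 2.164
v 0.566 2.557 2.081
v 0.834 2.393 1.983
v 1.146 2.358 1.888
v 1.45 2.458 1.812
v 2.719 1.241 -3.369
v 2.654 0.319 -2.737
v 2.284 2.085 -2.182
v 2.219 1.163 -1.55
v 4.001 1.397 -3.01
v 3.936 0.475 -2.378
v 3.566 2.241 -1.823
v 3.501 1.319 -1.191
v 1.462 -0.679 -3.242
v 2.042 -1.349 -3.039
v 0.758 -1.081 -2.558
v 2.137 -1.084 -2.786
v 2.114 -0.749 -2.612
v 1.979 -0.402 -2.546
v 1.754 -0.102 -2.601
v 1.479 0.097 -2.767
v 1.201 0.163 -3.015
v 0.967 0.083 -3.302
v 0.82 -0.129 -3.579
v 0.783 -0.436 -3.797
v 0.864 -0.785 -3.919
v 1.048 -1.115 -3.925
v 1.303 -1.37 -3.812
v 1.586 -1.506 -3.6
v 1.848 -1.499 -3.327
f 2 1 4
f 2 4 3
f 4 1 5
f 4 5 3
f 5 1 6
f 5 6 3
f 6 1 7
f 6 7 3
f 7 1 8
f 7 8 3
f 8 1 9
f 8 9 3
f 9 1 10
f 9 10 3
f 10 1 11
f 10 11 3
f 11 1 12
f 11 12 3
f 12 1 13
f 12 13 3
f 13 1 14
f 13 14 3
f 14 1 15
f 14 15 3
f 15 1 16
f 15 16 3
f 16 1 17
f 16 17 3
f 17 1 2
f 17 2 3
f 19 21 18
f 22 19 18
f 18 21 20
f 20 22 18
f 19 25 21
f 23 19 22
f 23 25 19
f 21 25 20
f 24 22 20
f 20 25 24
f 24 23 22
f 25 23 24
f 27 26 29
f 27 29 28
f 29 26 30
f 29 30 28
f 30 26 31
f 30 31 28
f 31 26 32
f 31 32 28
f 32 26 33
f 32 33 28
f 33 26 34
f 33 34 28
f 34 26 35
f 34 35 28
f 35 26 36
f 35 36 28
f 36 26 37
f 36 37 28
f 37 26 38
f 37 38 28
f 38 26 39
f 38 39 28
f 39 26 40
f 39 40 28
f 40 26 41
f 40 41 28
f 41 26 42
f 41 42 28
f 42 26 27
f 42 27 28

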